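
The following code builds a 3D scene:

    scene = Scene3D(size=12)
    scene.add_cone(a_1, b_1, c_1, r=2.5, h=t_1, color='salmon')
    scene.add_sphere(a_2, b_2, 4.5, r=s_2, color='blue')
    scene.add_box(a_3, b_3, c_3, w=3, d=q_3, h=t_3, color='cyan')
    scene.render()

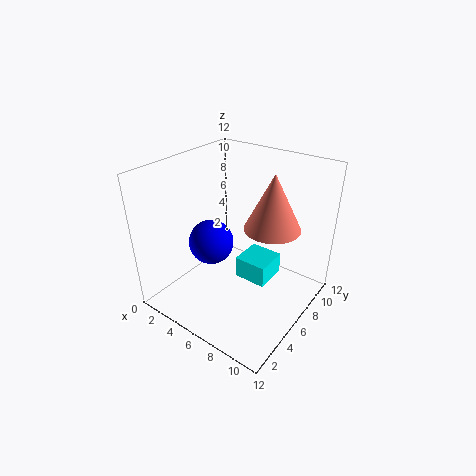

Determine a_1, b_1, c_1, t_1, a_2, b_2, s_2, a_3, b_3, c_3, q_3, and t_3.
a_1 = 7.5, b_1 = 9, c_1 = 6, t_1 = 5, a_2 = 3, b_2 = 6, s_2 = 2, a_3 = 5, b_3 = 7, c_3 = 1, q_3 = 3, t_3 = 2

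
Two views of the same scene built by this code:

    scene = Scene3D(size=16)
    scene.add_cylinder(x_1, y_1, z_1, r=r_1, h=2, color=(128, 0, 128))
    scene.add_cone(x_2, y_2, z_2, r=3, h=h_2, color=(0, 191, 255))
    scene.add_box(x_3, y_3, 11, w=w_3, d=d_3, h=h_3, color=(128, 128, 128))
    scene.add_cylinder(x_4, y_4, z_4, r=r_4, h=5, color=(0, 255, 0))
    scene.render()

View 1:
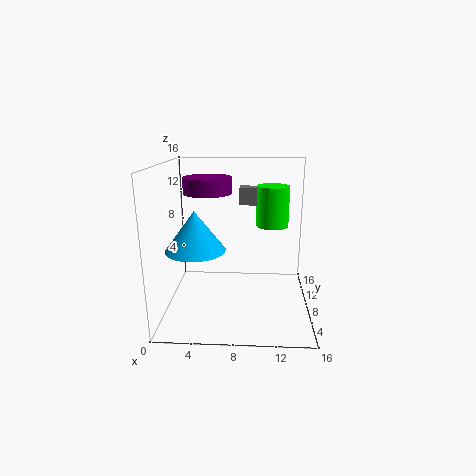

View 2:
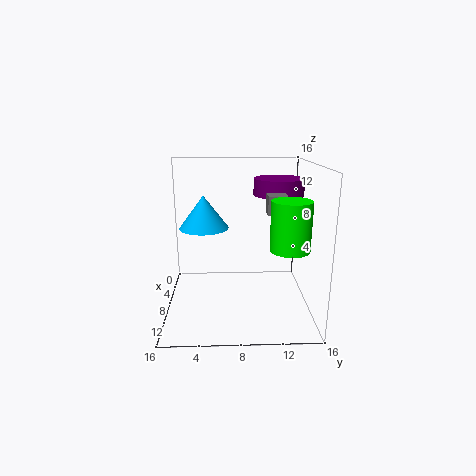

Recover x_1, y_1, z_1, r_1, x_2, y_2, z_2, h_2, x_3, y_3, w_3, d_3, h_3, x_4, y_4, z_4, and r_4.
x_1 = 4
y_1 = 13
z_1 = 12
r_1 = 3
x_2 = 4
y_2 = 4
z_2 = 8
h_2 = 4
x_3 = 8
y_3 = 11
w_3 = 2
d_3 = 2
h_3 = 2
x_4 = 12
y_4 = 13
z_4 = 8
r_4 = 2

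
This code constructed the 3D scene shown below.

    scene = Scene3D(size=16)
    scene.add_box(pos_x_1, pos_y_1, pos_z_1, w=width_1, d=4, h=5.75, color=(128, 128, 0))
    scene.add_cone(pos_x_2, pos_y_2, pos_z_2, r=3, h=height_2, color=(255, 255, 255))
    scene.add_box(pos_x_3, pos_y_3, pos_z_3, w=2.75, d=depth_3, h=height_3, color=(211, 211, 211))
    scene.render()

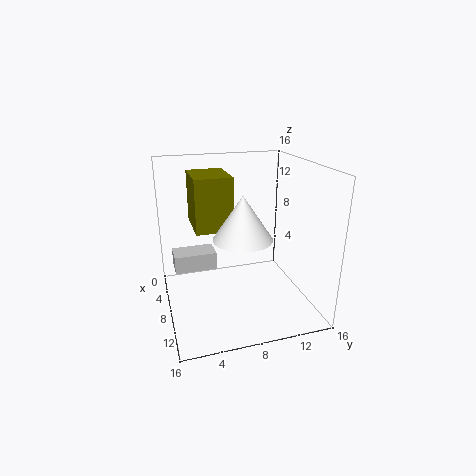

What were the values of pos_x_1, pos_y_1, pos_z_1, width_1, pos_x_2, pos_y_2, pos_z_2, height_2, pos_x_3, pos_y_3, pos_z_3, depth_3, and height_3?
pos_x_1 = 3.75; pos_y_1 = 3.25; pos_z_1 = 9.25; width_1 = 5.25; pos_x_2 = 11.25; pos_y_2 = 7.5; pos_z_2 = 9.25; height_2 = 4.5; pos_x_3 = 4.25; pos_y_3 = 1; pos_z_3 = 4; depth_3 = 4.75; height_3 = 2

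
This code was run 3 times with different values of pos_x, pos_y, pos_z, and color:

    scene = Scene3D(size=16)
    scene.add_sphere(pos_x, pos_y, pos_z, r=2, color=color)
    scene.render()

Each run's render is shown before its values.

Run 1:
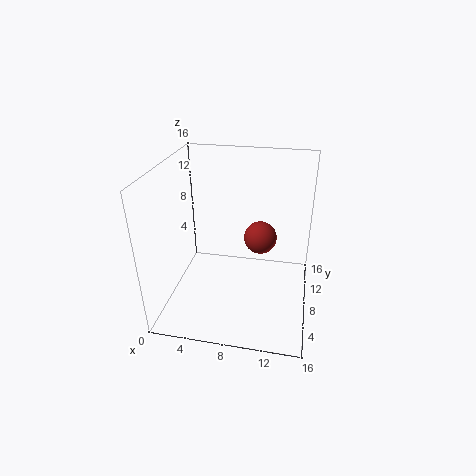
pos_x = 10, pos_y = 12, pos_z = 6, color = 'brown'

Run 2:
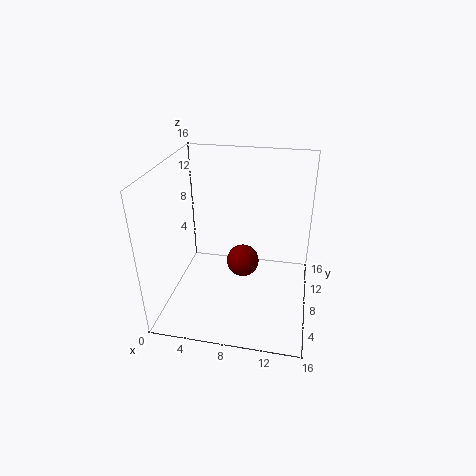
pos_x = 8, pos_y = 11, pos_z = 3, color = 'maroon'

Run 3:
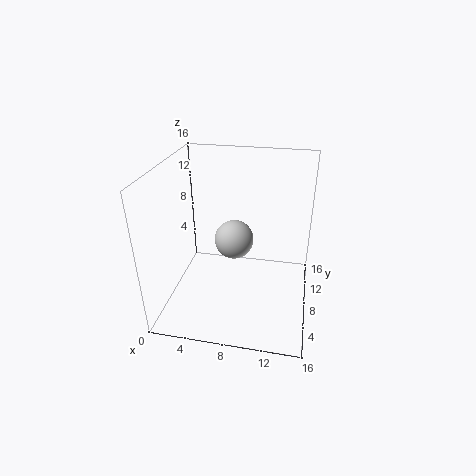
pos_x = 8, pos_y = 6, pos_z = 9, color = 'lightgray'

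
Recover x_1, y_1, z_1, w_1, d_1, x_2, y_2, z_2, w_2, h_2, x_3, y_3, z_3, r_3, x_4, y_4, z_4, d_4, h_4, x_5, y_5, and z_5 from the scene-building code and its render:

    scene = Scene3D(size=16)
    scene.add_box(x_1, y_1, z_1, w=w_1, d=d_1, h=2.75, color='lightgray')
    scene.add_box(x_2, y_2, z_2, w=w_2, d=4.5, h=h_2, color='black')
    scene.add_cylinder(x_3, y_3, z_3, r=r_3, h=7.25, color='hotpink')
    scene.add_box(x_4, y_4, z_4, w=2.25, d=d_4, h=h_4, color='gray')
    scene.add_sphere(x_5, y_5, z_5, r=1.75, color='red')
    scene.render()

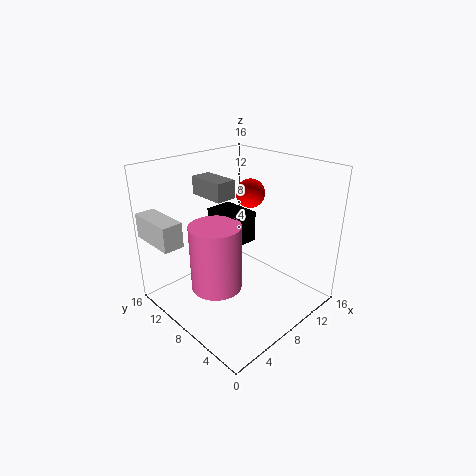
x_1 = 0.25
y_1 = 10.5
z_1 = 8
w_1 = 2.25
d_1 = 5.5
x_2 = 7.25
y_2 = 7.75
z_2 = 7
w_2 = 3.25
h_2 = 3.5
x_3 = 4.75
y_3 = 8
z_3 = 3.25
r_3 = 2.75
x_4 = 5.75
y_4 = 8.5
z_4 = 12.5
d_4 = 4.25
h_4 = 2
x_5 = 12.5
y_5 = 10.5
z_5 = 11.5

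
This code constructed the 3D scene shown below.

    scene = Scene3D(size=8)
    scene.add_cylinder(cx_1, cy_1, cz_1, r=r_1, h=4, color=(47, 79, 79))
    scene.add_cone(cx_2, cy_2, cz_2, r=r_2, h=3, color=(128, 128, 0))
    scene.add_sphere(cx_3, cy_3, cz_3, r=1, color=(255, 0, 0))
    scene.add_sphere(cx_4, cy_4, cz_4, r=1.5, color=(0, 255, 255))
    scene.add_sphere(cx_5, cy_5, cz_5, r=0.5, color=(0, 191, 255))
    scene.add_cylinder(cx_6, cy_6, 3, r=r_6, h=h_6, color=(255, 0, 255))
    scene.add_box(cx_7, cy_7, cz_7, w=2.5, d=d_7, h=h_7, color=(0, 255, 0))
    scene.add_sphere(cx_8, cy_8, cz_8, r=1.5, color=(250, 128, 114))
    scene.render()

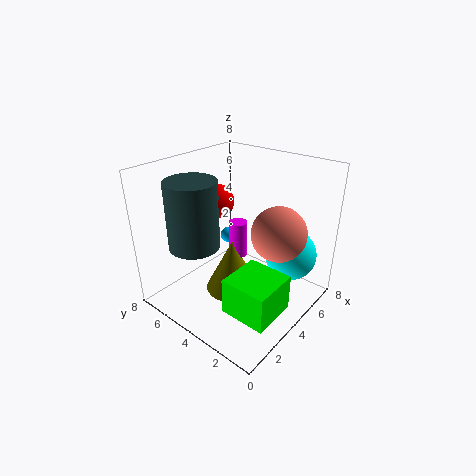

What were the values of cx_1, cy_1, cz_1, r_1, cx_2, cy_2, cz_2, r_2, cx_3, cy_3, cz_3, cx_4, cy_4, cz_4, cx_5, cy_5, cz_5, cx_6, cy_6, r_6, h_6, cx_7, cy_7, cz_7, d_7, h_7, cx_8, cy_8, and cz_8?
cx_1 = 3
cy_1 = 6.5
cz_1 = 3
r_1 = 1.5
cx_2 = 3.5
cy_2 = 4
cz_2 = 1
r_2 = 1.5
cx_3 = 4.5
cy_3 = 6
cz_3 = 5.5
cx_4 = 6.5
cy_4 = 2
cz_4 = 2.5
cx_5 = 6
cy_5 = 6.5
cz_5 = 2.5
cx_6 = 4
cy_6 = 4
r_6 = 0.5
h_6 = 2
cx_7 = 1.5
cy_7 = 0.5
cz_7 = 1
d_7 = 2.5
h_7 = 2
cx_8 = 5
cy_8 = 2
cz_8 = 4.5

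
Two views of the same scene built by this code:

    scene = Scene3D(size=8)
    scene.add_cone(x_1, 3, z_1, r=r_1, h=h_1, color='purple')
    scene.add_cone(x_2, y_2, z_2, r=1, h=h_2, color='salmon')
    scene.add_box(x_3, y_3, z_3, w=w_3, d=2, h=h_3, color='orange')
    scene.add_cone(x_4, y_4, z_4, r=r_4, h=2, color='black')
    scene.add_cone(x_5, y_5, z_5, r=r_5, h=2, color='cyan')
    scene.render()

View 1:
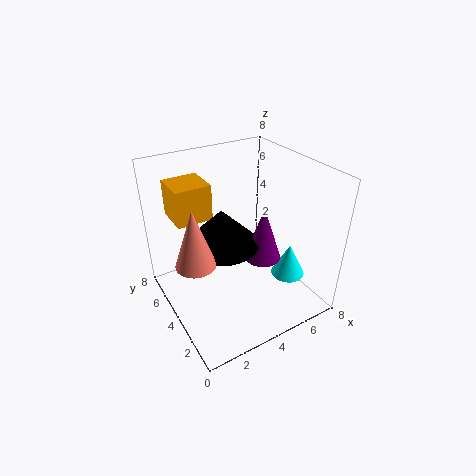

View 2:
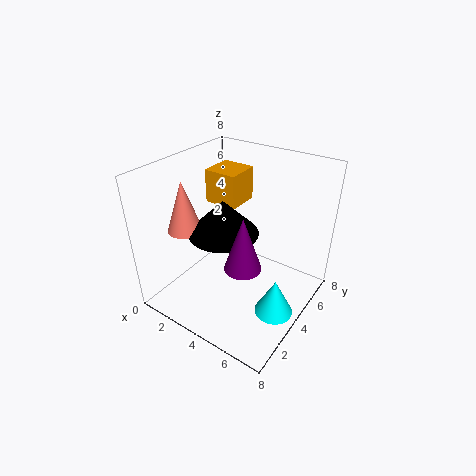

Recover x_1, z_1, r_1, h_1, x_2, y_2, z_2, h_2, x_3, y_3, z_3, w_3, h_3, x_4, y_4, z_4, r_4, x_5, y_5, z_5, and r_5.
x_1 = 5; z_1 = 3; r_1 = 1; h_1 = 3; x_2 = 1; y_2 = 3; z_2 = 4; h_2 = 3; x_3 = 1; y_3 = 5; z_3 = 5; w_3 = 2; h_3 = 2; x_4 = 3; y_4 = 4; z_4 = 4; r_4 = 2; x_5 = 7; y_5 = 3; z_5 = 1; r_5 = 1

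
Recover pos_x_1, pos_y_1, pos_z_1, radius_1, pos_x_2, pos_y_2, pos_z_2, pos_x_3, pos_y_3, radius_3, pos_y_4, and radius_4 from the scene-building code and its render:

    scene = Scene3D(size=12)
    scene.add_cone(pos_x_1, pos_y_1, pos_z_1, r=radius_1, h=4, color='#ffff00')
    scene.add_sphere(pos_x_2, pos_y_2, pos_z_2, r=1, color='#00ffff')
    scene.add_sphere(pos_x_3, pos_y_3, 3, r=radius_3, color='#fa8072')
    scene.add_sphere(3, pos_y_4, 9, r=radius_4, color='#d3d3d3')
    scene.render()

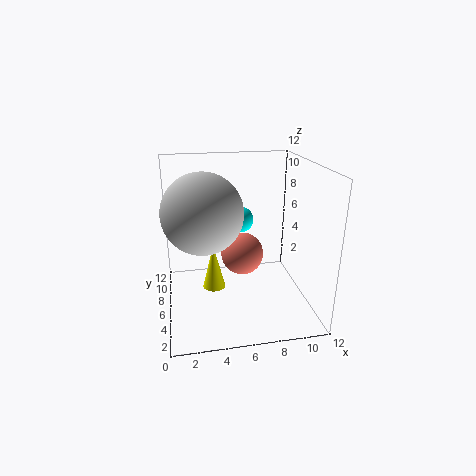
pos_x_1 = 4
pos_y_1 = 7
pos_z_1 = 1
radius_1 = 1
pos_x_2 = 6
pos_y_2 = 5
pos_z_2 = 8
pos_x_3 = 7
pos_y_3 = 9
radius_3 = 2
pos_y_4 = 4
radius_4 = 3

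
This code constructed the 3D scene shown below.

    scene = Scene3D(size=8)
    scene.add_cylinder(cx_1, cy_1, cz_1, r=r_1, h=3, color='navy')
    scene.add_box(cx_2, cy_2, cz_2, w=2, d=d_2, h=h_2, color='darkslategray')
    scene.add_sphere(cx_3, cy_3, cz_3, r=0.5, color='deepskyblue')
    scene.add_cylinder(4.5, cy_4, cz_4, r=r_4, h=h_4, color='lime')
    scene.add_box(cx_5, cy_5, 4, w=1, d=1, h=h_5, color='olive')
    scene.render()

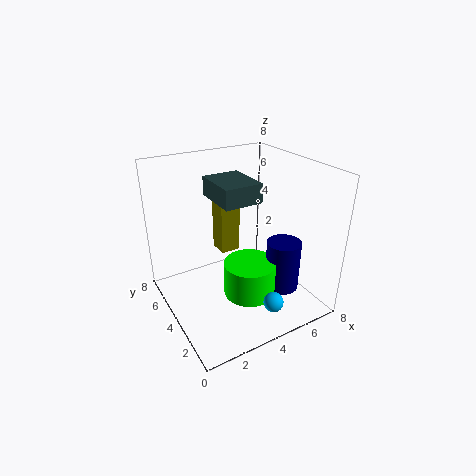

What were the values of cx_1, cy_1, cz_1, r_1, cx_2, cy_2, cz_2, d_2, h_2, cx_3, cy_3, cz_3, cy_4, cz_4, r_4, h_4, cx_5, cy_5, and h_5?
cx_1 = 6.5
cy_1 = 3
cz_1 = 0.5
r_1 = 1
cx_2 = 2.5
cy_2 = 2.5
cz_2 = 6.5
d_2 = 2.5
h_2 = 1
cx_3 = 4
cy_3 = 0.5
cz_3 = 2
cy_4 = 3.5
cz_4 = 0.5
r_4 = 1.5
h_4 = 2
cx_5 = 2.5
cy_5 = 3
h_5 = 2.5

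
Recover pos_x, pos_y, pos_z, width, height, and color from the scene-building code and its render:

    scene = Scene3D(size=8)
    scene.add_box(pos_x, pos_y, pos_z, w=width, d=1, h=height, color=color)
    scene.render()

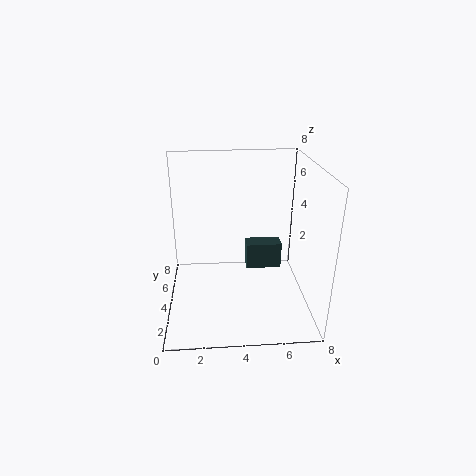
pos_x = 4.5, pos_y = 4, pos_z = 2, width = 2, height = 1.5, color = 'darkslategray'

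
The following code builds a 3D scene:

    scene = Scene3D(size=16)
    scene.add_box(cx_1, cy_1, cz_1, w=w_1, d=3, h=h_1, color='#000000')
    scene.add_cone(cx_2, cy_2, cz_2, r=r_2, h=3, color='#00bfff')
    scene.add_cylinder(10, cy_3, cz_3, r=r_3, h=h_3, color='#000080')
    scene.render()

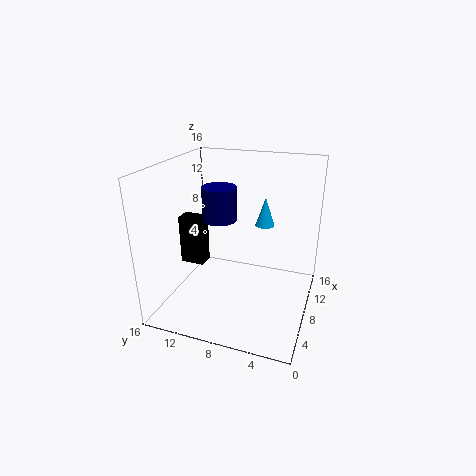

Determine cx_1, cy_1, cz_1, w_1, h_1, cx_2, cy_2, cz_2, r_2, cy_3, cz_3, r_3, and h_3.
cx_1 = 9, cy_1 = 13, cz_1 = 3, w_1 = 2, h_1 = 6, cx_2 = 8, cy_2 = 5, cz_2 = 10, r_2 = 1, cy_3 = 11, cz_3 = 9, r_3 = 2, h_3 = 4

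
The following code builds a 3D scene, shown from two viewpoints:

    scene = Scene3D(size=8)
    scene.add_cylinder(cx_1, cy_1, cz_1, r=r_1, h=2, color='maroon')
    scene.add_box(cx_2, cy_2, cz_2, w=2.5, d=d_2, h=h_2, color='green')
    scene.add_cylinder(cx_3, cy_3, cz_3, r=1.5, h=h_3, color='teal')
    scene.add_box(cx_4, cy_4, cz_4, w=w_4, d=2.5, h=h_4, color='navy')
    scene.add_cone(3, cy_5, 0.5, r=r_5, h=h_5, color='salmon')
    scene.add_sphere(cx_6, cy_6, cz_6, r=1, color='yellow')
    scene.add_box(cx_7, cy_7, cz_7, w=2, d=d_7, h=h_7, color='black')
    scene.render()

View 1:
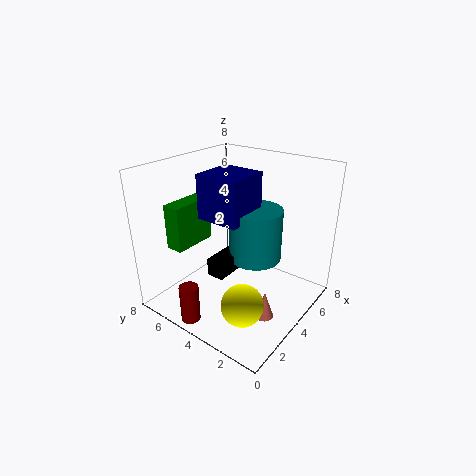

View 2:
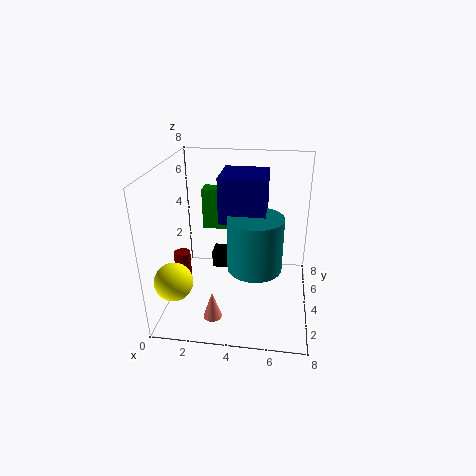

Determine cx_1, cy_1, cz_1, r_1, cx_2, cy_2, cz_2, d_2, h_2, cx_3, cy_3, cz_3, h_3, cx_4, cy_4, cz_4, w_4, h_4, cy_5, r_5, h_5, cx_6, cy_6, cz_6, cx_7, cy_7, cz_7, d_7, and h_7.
cx_1 = 0.5
cy_1 = 4.5
cz_1 = 0.5
r_1 = 0.5
cx_2 = 1.5
cy_2 = 6
cz_2 = 3.5
d_2 = 1
h_2 = 2.5
cx_3 = 5
cy_3 = 3.5
cz_3 = 2.5
h_3 = 3
cx_4 = 3
cy_4 = 3.5
cz_4 = 5
w_4 = 2.5
h_4 = 2.5
cy_5 = 1.5
r_5 = 0.5
h_5 = 1.5
cx_6 = 1
cy_6 = 1.5
cz_6 = 2.5
cx_7 = 2.5
cy_7 = 4
cz_7 = 2
d_7 = 1
h_7 = 1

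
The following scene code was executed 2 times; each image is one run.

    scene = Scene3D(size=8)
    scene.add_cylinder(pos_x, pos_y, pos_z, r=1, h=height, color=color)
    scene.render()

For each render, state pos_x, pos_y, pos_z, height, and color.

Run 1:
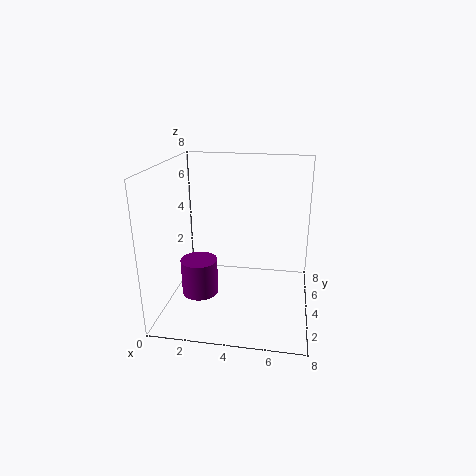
pos_x = 2
pos_y = 3
pos_z = 1
height = 2
color = 'purple'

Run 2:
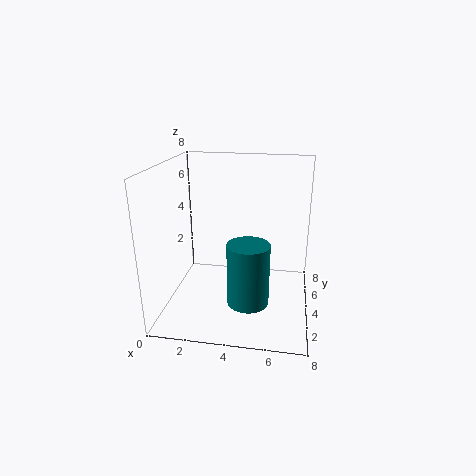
pos_x = 5
pos_y = 1
pos_z = 2
height = 3
color = 'teal'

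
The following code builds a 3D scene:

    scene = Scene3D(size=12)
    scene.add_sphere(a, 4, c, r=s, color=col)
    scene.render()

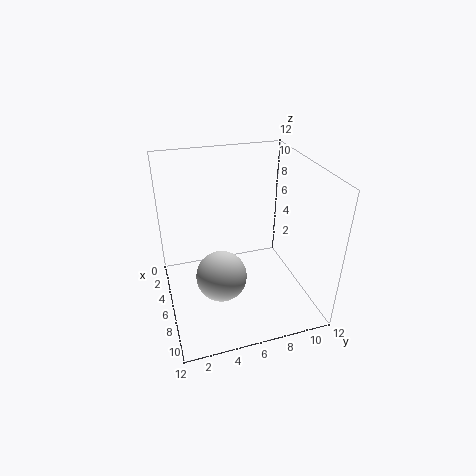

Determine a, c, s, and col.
a = 8, c = 4, s = 2, col = 'lightgray'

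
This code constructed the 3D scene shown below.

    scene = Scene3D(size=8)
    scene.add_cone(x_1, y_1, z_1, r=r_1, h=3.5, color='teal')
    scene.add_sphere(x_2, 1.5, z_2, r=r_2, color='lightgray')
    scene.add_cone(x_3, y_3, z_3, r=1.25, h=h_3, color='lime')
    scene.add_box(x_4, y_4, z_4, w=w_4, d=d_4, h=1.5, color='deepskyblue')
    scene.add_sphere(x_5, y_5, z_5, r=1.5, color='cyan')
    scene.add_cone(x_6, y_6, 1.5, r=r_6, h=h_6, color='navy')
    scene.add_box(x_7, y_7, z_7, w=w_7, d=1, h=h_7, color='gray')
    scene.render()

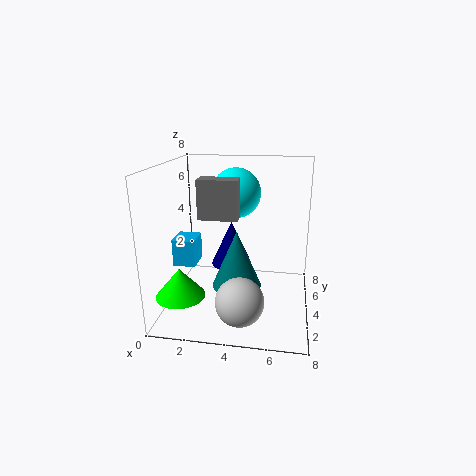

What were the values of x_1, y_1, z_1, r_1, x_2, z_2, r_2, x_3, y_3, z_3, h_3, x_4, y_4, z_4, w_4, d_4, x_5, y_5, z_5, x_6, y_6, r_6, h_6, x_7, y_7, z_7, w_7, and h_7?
x_1 = 3.75; y_1 = 5; z_1 = 0.5; r_1 = 1.5; x_2 = 4.5; z_2 = 1.5; r_2 = 1.25; x_3 = 1.5; y_3 = 1.25; z_3 = 1.75; h_3 = 1.5; x_4 = 0.5; y_4 = 3; z_4 = 2.5; w_4 = 1.25; d_4 = 1.5; x_5 = 3.5; y_5 = 6.25; z_5 = 6; x_6 = 3.25; y_6 = 6; r_6 = 1.25; h_6 = 2.75; x_7 = 2.25; y_7 = 2.25; z_7 = 5.5; w_7 = 2; h_7 = 2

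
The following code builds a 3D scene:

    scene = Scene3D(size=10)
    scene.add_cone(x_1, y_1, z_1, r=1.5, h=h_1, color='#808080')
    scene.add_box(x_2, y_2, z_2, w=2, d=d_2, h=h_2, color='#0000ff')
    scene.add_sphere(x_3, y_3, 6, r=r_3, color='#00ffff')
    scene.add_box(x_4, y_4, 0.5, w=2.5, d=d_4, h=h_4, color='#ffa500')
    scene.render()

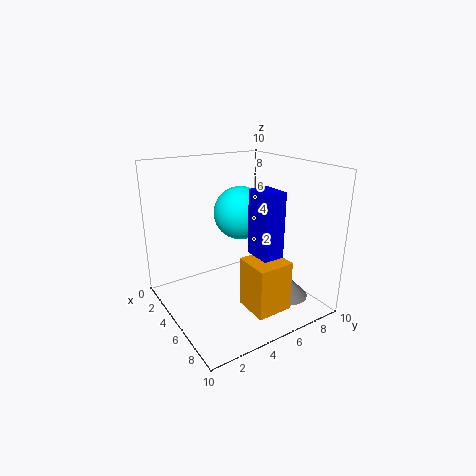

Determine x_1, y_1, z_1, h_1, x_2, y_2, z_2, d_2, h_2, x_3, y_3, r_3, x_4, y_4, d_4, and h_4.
x_1 = 7; y_1 = 8; z_1 = 0.5; h_1 = 1.5; x_2 = 5.5; y_2 = 5.5; z_2 = 4; d_2 = 1.5; h_2 = 4.5; x_3 = 3; y_3 = 6.5; r_3 = 2; x_4 = 6; y_4 = 4.5; d_4 = 2.5; h_4 = 3.5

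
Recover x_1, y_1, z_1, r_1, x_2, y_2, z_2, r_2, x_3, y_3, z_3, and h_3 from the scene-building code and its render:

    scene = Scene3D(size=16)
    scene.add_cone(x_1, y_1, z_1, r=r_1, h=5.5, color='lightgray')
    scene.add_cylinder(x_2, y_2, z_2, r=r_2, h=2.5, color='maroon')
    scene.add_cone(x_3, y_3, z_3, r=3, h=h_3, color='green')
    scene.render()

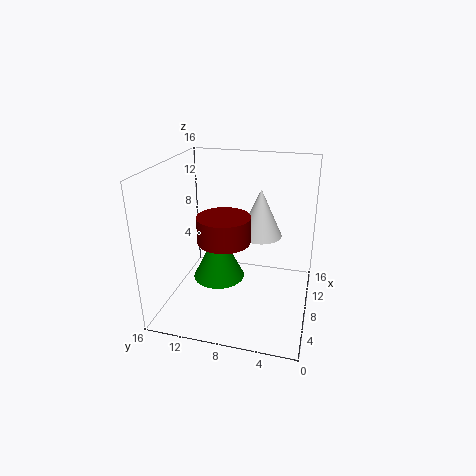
x_1 = 10.5
y_1 = 6
z_1 = 7.5
r_1 = 2.5
x_2 = 3
y_2 = 8
z_2 = 10
r_2 = 2.5
x_3 = 8.5
y_3 = 10.5
z_3 = 2.5
h_3 = 6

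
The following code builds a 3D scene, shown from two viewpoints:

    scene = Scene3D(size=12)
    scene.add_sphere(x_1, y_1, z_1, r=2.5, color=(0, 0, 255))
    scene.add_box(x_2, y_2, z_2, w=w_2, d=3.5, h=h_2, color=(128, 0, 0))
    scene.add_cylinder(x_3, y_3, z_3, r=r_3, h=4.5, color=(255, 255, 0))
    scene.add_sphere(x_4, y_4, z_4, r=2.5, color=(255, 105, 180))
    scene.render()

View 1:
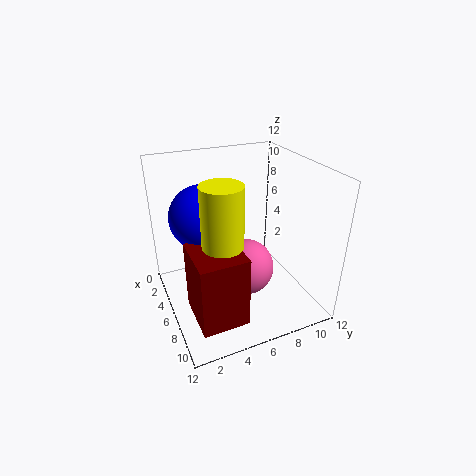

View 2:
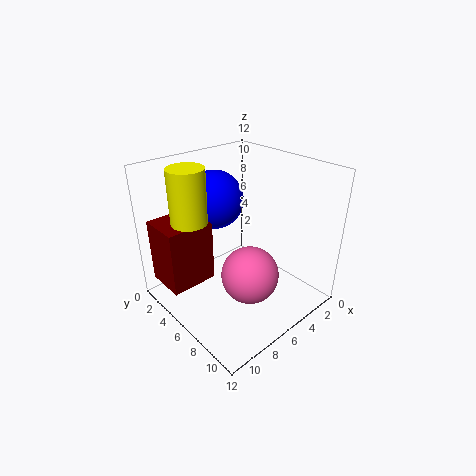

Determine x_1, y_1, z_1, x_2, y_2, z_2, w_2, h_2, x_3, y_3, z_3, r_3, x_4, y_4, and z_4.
x_1 = 6
y_1 = 3
z_1 = 8.5
x_2 = 7.5
y_2 = 1
z_2 = 2
w_2 = 4
h_2 = 5.5
x_3 = 9
y_3 = 3.5
z_3 = 7.5
r_3 = 1.5
x_4 = 5.5
y_4 = 7
z_4 = 2.5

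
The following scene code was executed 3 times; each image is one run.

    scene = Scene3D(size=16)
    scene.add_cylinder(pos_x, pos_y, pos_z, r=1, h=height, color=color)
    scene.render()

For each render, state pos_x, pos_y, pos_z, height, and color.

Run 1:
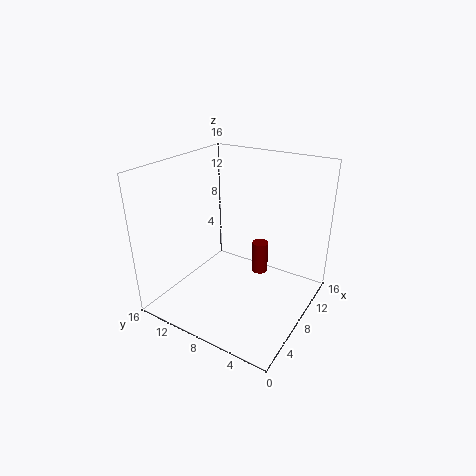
pos_x = 12.5
pos_y = 7.5
pos_z = 1.5
height = 4
color = 'maroon'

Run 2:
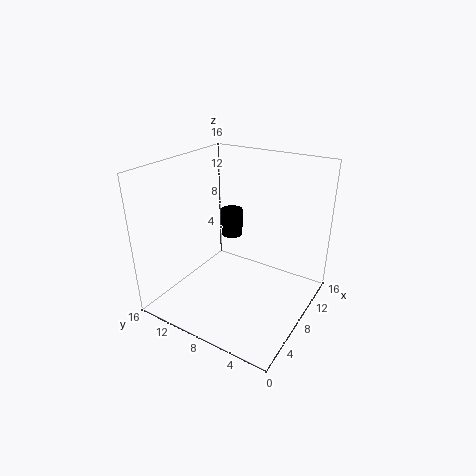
pos_x = 4.5
pos_y = 6.5
pos_z = 10.5
height = 2.5
color = 'black'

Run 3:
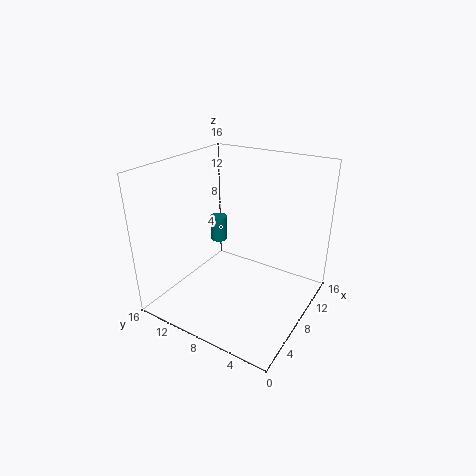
pos_x = 10
pos_y = 12
pos_z = 6
height = 3
color = 'teal'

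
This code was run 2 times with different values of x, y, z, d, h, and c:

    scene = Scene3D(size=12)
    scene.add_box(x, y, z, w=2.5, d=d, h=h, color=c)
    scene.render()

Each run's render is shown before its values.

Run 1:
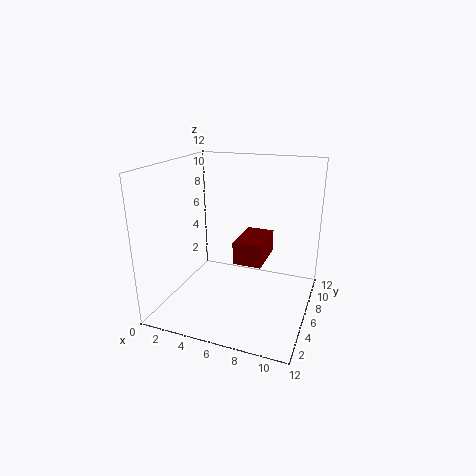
x = 5.5; y = 6; z = 3.5; d = 4; h = 2; c = 'maroon'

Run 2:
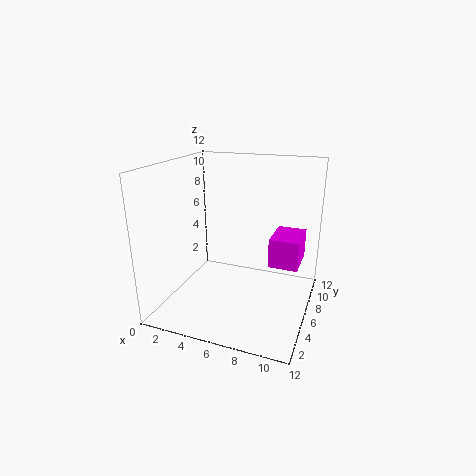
x = 8.5; y = 6.5; z = 3.5; d = 3.5; h = 2.5; c = 'magenta'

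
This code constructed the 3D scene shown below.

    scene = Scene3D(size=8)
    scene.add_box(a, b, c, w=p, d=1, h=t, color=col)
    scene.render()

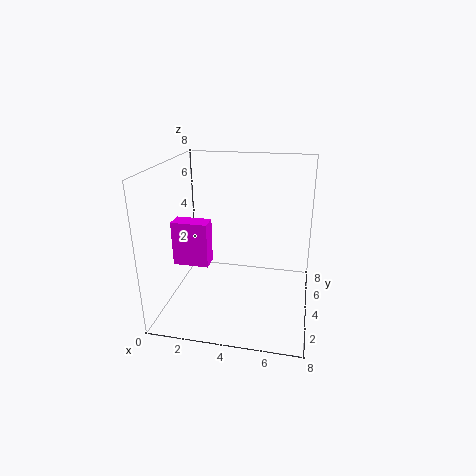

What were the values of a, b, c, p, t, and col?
a = 0.5; b = 3; c = 2.5; p = 2; t = 2.5; col = 'magenta'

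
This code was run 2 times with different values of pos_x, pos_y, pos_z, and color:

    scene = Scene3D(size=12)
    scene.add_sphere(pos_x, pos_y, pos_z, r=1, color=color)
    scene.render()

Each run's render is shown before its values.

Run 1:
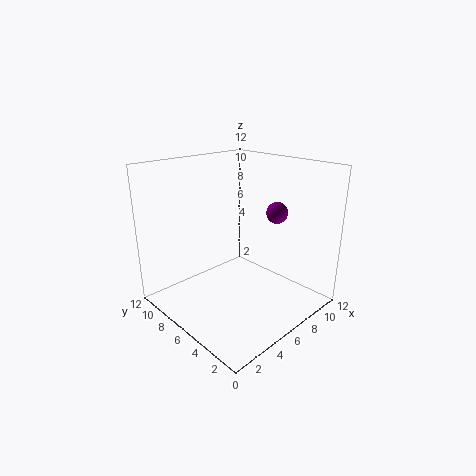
pos_x = 11, pos_y = 6, pos_z = 7, color = 'purple'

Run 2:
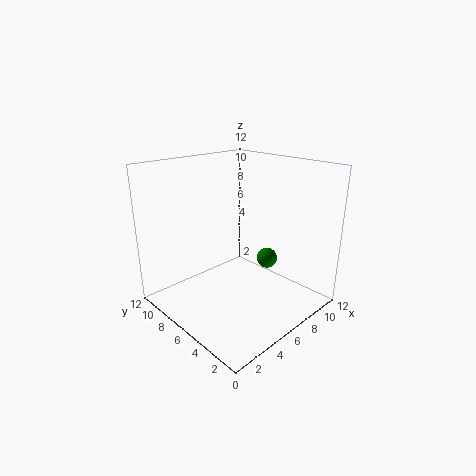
pos_x = 11, pos_y = 7, pos_z = 2, color = 'green'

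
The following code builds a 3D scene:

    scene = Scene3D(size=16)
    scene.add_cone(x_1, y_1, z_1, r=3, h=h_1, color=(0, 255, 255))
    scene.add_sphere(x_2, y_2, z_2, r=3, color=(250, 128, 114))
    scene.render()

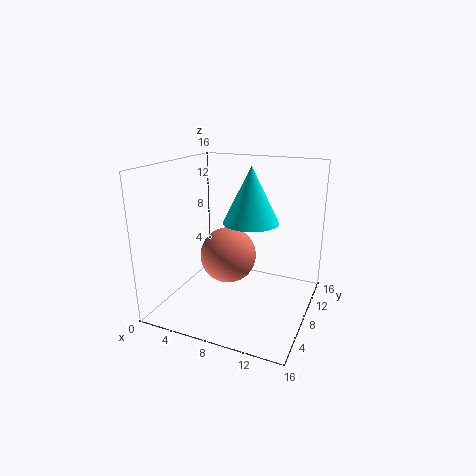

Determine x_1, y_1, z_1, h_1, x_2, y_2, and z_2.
x_1 = 9.5, y_1 = 8, z_1 = 10, h_1 = 6, x_2 = 7.5, y_2 = 6.5, z_2 = 6.5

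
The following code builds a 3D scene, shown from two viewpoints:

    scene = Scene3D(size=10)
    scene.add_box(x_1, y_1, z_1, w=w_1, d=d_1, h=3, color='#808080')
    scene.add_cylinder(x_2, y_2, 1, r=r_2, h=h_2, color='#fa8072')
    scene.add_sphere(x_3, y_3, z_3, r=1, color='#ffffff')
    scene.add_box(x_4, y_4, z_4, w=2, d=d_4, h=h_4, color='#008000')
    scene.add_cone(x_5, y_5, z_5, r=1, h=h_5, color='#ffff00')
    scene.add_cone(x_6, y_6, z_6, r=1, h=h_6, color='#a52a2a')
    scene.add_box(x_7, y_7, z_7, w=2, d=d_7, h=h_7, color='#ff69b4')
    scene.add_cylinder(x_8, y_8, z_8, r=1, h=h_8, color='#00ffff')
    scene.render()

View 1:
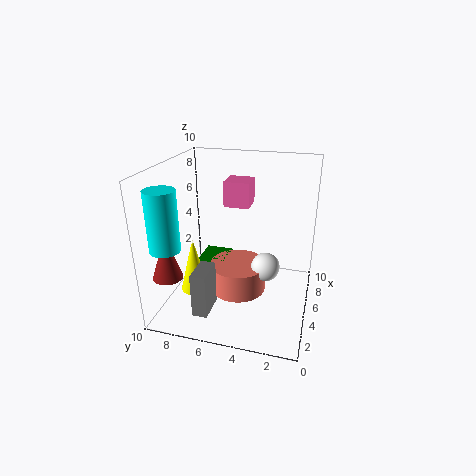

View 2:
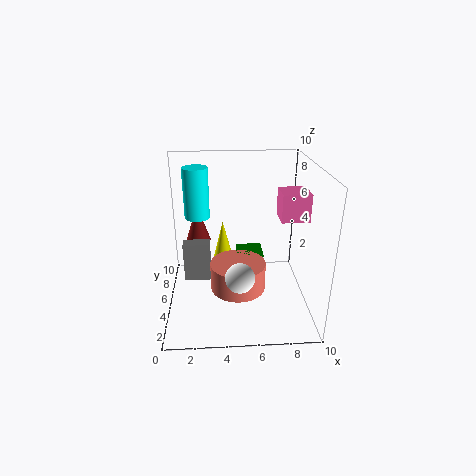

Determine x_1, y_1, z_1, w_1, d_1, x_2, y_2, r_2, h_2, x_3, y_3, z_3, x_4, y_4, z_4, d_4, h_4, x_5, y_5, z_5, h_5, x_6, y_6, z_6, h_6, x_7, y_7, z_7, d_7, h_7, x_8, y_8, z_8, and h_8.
x_1 = 1; y_1 = 6; z_1 = 1; w_1 = 2; d_1 = 1; x_2 = 5; y_2 = 5; r_2 = 2; h_2 = 2; x_3 = 5; y_3 = 3; z_3 = 3; x_4 = 5; y_4 = 6; z_4 = 2; d_4 = 2; h_4 = 1; x_5 = 4; y_5 = 8; z_5 = 1; h_5 = 4; x_6 = 2; y_6 = 9; z_6 = 3; h_6 = 3; x_7 = 8; y_7 = 5; z_7 = 6; d_7 = 2; h_7 = 2; x_8 = 2; y_8 = 9; z_8 = 5; h_8 = 4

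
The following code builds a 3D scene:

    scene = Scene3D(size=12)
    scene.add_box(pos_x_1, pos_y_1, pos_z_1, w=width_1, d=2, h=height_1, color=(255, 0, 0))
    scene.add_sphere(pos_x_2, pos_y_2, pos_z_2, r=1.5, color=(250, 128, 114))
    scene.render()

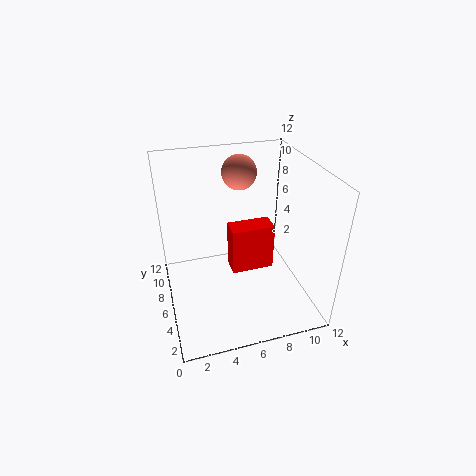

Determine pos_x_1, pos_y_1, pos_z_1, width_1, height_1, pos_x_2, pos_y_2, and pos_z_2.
pos_x_1 = 6; pos_y_1 = 7.5; pos_z_1 = 1; width_1 = 4; height_1 = 4.5; pos_x_2 = 7; pos_y_2 = 9; pos_z_2 = 10.5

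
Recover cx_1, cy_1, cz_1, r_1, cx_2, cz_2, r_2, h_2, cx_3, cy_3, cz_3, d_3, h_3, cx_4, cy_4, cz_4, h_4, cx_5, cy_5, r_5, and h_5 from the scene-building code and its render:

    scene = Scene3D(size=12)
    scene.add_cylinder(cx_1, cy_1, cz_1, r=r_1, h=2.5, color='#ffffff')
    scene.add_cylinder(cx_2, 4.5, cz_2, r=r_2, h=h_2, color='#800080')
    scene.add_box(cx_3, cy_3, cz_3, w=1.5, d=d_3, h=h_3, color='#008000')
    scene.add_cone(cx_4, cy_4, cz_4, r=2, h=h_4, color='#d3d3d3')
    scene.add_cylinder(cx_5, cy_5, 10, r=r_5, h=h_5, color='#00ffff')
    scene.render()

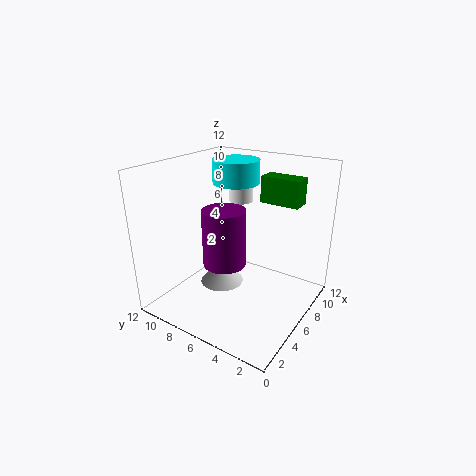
cx_1 = 8, cy_1 = 7, cz_1 = 8.5, r_1 = 1, cx_2 = 2, cz_2 = 6, r_2 = 1.5, h_2 = 4, cx_3 = 6, cy_3 = 1, cz_3 = 9.5, d_3 = 3, h_3 = 2, cx_4 = 7, cy_4 = 8.5, cz_4 = 0.5, h_4 = 2, cx_5 = 8, cy_5 = 7.5, r_5 = 2, h_5 = 2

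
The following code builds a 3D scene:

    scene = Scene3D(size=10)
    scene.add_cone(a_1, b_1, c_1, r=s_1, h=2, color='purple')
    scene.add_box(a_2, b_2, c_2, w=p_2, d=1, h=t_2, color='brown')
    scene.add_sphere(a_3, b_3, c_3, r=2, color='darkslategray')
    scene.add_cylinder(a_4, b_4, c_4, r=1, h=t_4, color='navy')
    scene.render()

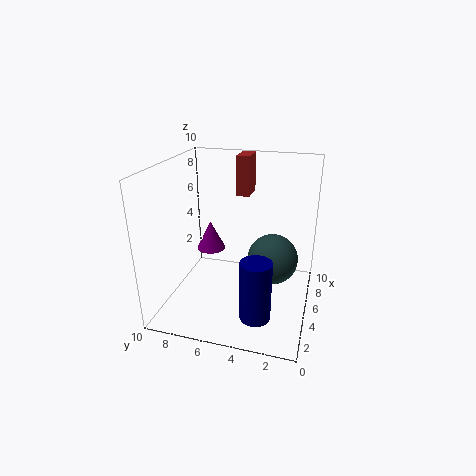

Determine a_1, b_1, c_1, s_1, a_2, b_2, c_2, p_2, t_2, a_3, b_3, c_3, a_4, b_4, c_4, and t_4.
a_1 = 5
b_1 = 7
c_1 = 4
s_1 = 1
a_2 = 8
b_2 = 5
c_2 = 7
p_2 = 2
t_2 = 3
a_3 = 8
b_3 = 3
c_3 = 2
a_4 = 2
b_4 = 3
c_4 = 1
t_4 = 4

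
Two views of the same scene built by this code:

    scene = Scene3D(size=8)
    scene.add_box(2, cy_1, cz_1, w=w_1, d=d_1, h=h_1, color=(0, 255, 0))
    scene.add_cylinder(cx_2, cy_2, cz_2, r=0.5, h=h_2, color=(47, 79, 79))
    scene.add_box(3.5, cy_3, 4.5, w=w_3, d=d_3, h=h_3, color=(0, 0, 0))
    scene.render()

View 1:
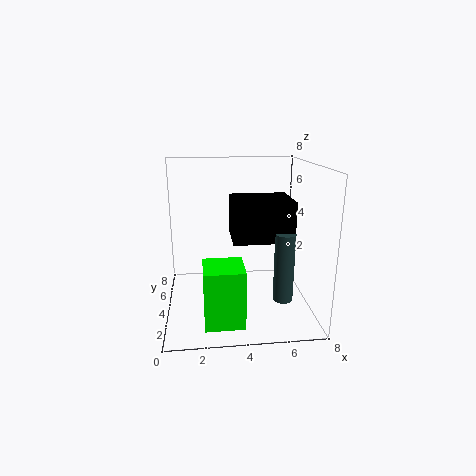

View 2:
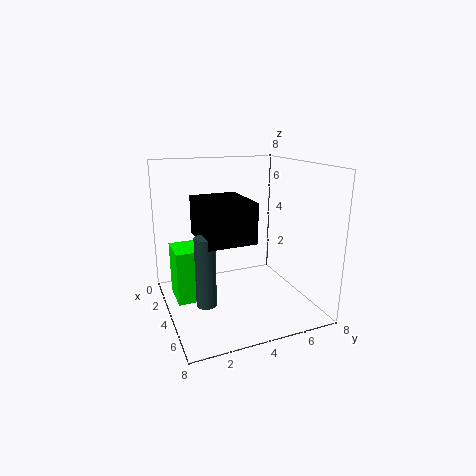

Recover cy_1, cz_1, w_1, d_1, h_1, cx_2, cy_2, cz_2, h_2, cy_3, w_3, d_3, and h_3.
cy_1 = 0.5
cz_1 = 0.5
w_1 = 2
d_1 = 2
h_1 = 3
cx_2 = 6
cy_2 = 1.5
cz_2 = 1.5
h_2 = 3.5
cy_3 = 1.5
w_3 = 3
d_3 = 2.5
h_3 = 2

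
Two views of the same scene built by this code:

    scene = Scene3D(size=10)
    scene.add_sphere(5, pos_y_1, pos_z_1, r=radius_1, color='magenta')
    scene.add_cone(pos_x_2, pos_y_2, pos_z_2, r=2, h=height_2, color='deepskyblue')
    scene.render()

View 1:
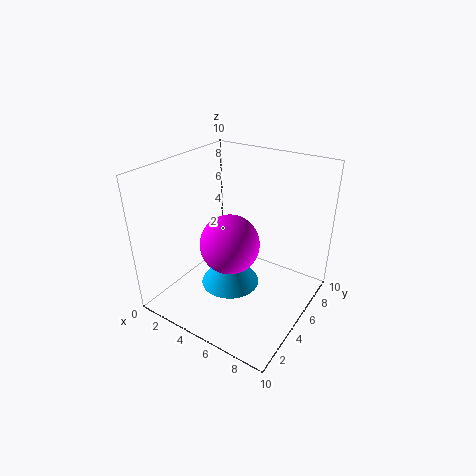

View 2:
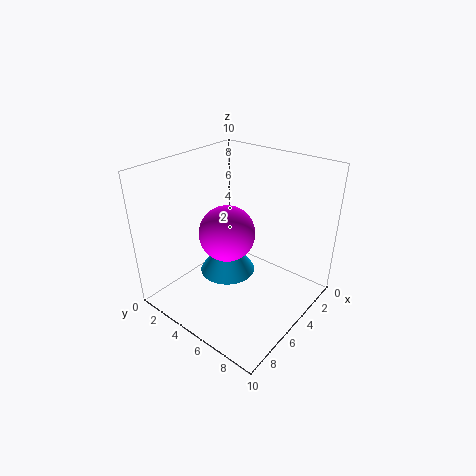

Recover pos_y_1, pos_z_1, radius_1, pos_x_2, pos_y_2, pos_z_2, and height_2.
pos_y_1 = 4; pos_z_1 = 5; radius_1 = 2; pos_x_2 = 5; pos_y_2 = 4; pos_z_2 = 2; height_2 = 3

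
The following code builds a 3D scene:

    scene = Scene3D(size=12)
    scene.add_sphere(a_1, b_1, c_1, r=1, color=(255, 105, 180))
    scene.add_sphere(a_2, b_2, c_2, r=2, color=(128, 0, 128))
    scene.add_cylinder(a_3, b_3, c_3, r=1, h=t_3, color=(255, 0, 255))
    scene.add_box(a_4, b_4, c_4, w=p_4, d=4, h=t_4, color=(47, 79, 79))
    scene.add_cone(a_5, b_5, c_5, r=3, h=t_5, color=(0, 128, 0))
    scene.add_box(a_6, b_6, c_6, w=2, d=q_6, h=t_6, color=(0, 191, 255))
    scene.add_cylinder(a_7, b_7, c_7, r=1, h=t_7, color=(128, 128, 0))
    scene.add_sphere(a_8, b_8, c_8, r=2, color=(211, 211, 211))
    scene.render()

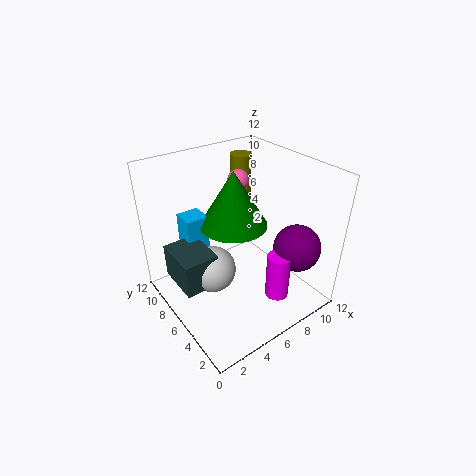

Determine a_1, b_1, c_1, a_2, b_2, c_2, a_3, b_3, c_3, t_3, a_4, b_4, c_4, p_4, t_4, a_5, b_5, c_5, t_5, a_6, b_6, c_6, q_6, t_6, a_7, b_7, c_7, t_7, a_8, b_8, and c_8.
a_1 = 9, b_1 = 10, c_1 = 9, a_2 = 10, b_2 = 3, c_2 = 5, a_3 = 8, b_3 = 3, c_3 = 1, t_3 = 4, a_4 = 1, b_4 = 6, c_4 = 2, p_4 = 3, t_4 = 3, a_5 = 7, b_5 = 8, c_5 = 6, t_5 = 5, a_6 = 3, b_6 = 9, c_6 = 3, q_6 = 2, t_6 = 4, a_7 = 10, b_7 = 11, c_7 = 6, t_7 = 5, a_8 = 4, b_8 = 7, c_8 = 3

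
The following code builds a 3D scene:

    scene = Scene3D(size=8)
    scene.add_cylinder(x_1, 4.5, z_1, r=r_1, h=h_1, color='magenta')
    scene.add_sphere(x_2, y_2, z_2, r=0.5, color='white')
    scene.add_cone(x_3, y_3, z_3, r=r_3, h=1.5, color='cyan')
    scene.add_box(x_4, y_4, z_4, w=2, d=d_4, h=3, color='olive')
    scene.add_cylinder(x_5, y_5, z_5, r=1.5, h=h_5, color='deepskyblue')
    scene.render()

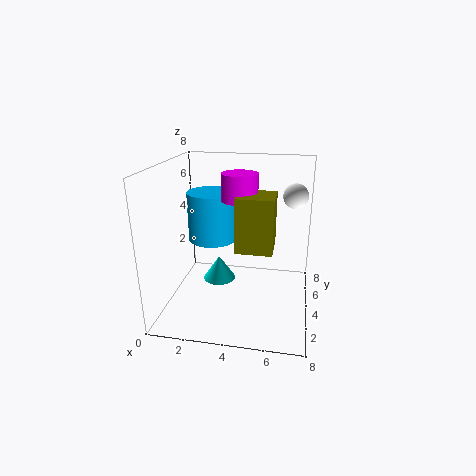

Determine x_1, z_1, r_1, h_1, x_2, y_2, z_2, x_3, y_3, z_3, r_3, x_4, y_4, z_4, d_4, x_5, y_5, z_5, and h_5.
x_1 = 4, z_1 = 6, r_1 = 1, h_1 = 1.5, x_2 = 7, y_2 = 0.5, z_2 = 7.5, x_3 = 2.5, y_3 = 5.5, z_3 = 0.5, r_3 = 1, x_4 = 4, y_4 = 3, z_4 = 3.5, d_4 = 2, x_5 = 2, y_5 = 6, z_5 = 3, h_5 = 3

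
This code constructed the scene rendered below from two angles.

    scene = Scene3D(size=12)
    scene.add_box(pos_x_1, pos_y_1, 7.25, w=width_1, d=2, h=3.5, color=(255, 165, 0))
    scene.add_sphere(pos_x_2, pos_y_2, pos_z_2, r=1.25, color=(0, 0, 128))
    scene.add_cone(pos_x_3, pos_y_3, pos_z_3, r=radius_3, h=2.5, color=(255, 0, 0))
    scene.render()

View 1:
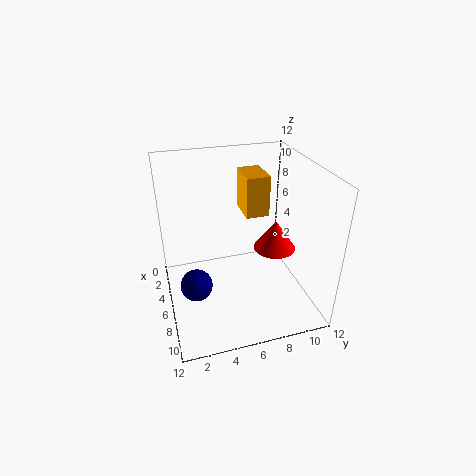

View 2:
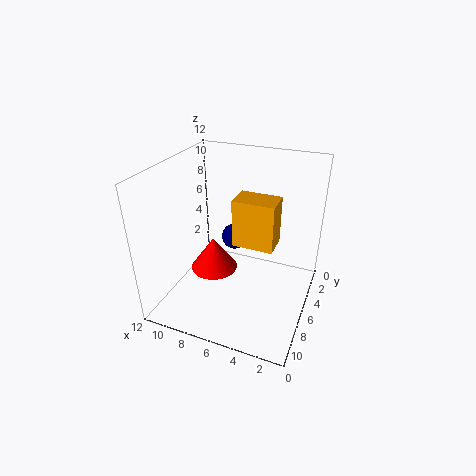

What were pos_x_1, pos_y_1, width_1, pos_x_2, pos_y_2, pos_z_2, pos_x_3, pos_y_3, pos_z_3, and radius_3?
pos_x_1 = 2.25; pos_y_1 = 7; width_1 = 3; pos_x_2 = 8; pos_y_2 = 2; pos_z_2 = 3.5; pos_x_3 = 6.75; pos_y_3 = 9; pos_z_3 = 5; radius_3 = 1.75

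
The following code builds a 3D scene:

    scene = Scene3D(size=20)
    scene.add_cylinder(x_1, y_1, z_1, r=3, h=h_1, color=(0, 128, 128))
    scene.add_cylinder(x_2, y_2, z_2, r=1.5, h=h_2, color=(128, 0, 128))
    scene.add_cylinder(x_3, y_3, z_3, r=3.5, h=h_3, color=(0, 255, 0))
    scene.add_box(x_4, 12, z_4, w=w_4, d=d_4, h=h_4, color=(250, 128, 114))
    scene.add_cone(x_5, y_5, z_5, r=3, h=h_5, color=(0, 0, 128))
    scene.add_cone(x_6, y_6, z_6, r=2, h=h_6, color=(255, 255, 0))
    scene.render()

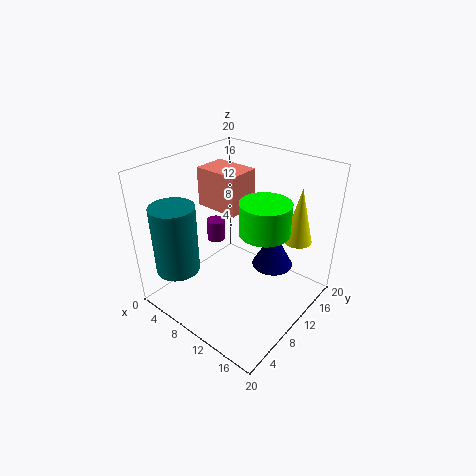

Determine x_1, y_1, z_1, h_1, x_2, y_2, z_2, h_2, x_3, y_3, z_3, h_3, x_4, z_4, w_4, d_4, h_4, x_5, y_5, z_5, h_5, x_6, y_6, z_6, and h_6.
x_1 = 4.5, y_1 = 3.5, z_1 = 6, h_1 = 9.5, x_2 = 1.5, y_2 = 14.5, z_2 = 4.5, h_2 = 3.5, x_3 = 13, y_3 = 12, z_3 = 11, h_3 = 4.5, x_4 = 0.5, z_4 = 11.5, w_4 = 7, d_4 = 5, h_4 = 6, x_5 = 13, y_5 = 14.5, z_5 = 4.5, h_5 = 5.5, x_6 = 16, y_6 = 16, z_6 = 9, h_6 = 8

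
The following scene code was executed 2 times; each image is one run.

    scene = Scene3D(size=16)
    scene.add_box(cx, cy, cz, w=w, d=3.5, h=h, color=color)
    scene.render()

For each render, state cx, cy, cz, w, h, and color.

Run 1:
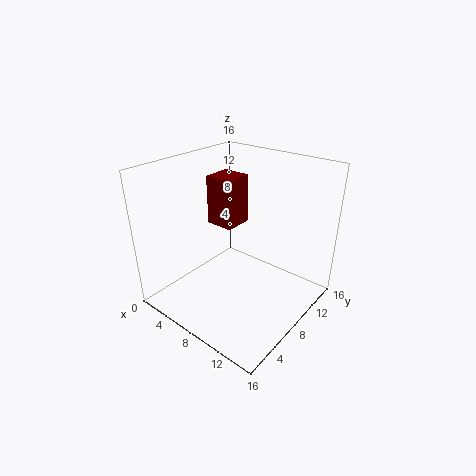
cx = 2; cy = 9.5; cz = 7.5; w = 3.5; h = 6; color = 'maroon'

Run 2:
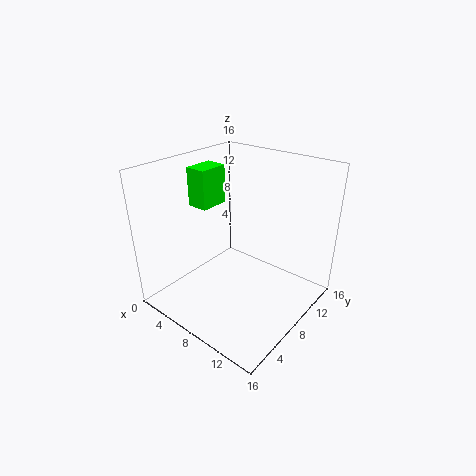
cx = 1.5; cy = 7; cz = 10.5; w = 2.5; h = 4.5; color = 'lime'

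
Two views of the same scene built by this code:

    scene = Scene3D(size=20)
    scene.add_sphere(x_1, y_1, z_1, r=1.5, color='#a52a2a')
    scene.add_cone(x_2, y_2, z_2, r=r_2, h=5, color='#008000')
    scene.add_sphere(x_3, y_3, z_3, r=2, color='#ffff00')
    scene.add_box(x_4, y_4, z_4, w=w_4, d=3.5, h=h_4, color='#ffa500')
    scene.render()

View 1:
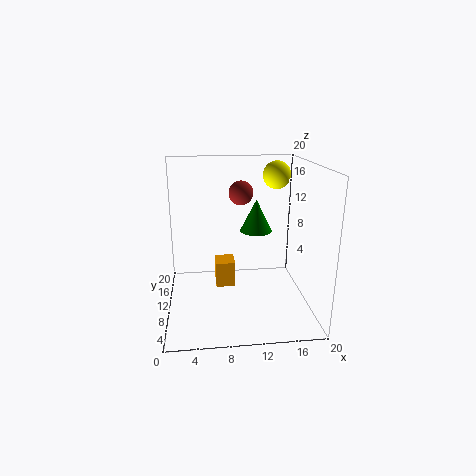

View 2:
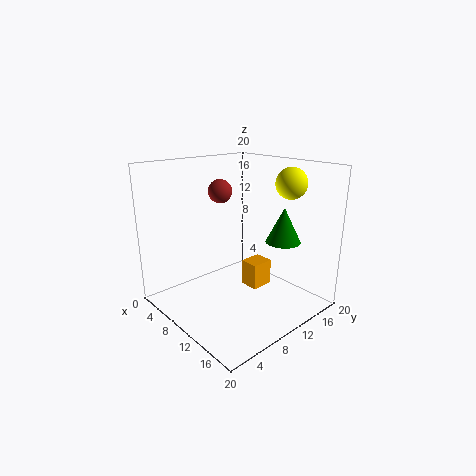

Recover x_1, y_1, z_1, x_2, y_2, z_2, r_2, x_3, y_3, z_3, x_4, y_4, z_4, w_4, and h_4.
x_1 = 10
y_1 = 7
z_1 = 17
x_2 = 13.5
y_2 = 15.5
z_2 = 9
r_2 = 2.5
x_3 = 16
y_3 = 13.5
z_3 = 18
x_4 = 7
y_4 = 13.5
z_4 = 0.5
w_4 = 3
h_4 = 4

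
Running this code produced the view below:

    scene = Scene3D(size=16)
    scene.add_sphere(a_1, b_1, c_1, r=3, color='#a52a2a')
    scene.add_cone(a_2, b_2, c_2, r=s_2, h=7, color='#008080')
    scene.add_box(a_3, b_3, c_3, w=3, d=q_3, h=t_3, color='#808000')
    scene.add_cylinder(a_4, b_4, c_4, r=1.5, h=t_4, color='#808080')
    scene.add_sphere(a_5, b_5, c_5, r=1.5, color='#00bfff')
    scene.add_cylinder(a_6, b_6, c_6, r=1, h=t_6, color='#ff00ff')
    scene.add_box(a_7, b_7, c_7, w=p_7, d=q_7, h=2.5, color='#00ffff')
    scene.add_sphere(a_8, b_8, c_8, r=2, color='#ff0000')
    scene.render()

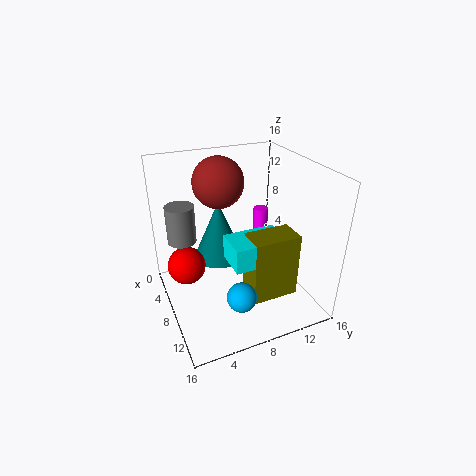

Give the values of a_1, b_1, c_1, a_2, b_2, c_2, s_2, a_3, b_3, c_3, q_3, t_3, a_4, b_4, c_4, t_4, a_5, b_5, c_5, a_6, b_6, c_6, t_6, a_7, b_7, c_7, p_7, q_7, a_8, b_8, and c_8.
a_1 = 3.5; b_1 = 7.5; c_1 = 13; a_2 = 4.5; b_2 = 7; c_2 = 4; s_2 = 3; a_3 = 10.5; b_3 = 7.5; c_3 = 3; q_3 = 5; t_3 = 7; a_4 = 7; b_4 = 2; c_4 = 8.5; t_4 = 4; a_5 = 13.5; b_5 = 6; c_5 = 4.5; a_6 = 1; b_6 = 14.5; c_6 = 3.5; t_6 = 4; a_7 = 10; b_7 = 5.5; c_7 = 7.5; p_7 = 3.5; q_7 = 5.5; a_8 = 8; b_8 = 2; c_8 = 6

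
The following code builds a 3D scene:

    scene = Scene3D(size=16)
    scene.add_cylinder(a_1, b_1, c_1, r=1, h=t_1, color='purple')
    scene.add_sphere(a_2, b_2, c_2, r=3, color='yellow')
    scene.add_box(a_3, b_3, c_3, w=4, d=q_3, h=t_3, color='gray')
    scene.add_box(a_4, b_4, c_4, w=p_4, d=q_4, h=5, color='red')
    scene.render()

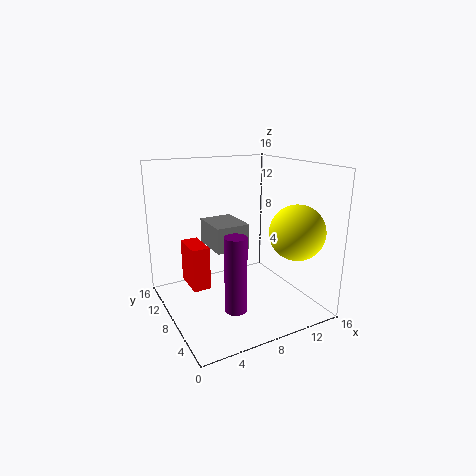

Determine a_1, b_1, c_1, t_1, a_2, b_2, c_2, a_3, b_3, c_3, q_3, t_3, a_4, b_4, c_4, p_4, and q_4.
a_1 = 4, b_1 = 1, c_1 = 4, t_1 = 7, a_2 = 13, b_2 = 4, c_2 = 9, a_3 = 6, b_3 = 9, c_3 = 6, q_3 = 5, t_3 = 3, a_4 = 3, b_4 = 9, c_4 = 2, p_4 = 2, q_4 = 4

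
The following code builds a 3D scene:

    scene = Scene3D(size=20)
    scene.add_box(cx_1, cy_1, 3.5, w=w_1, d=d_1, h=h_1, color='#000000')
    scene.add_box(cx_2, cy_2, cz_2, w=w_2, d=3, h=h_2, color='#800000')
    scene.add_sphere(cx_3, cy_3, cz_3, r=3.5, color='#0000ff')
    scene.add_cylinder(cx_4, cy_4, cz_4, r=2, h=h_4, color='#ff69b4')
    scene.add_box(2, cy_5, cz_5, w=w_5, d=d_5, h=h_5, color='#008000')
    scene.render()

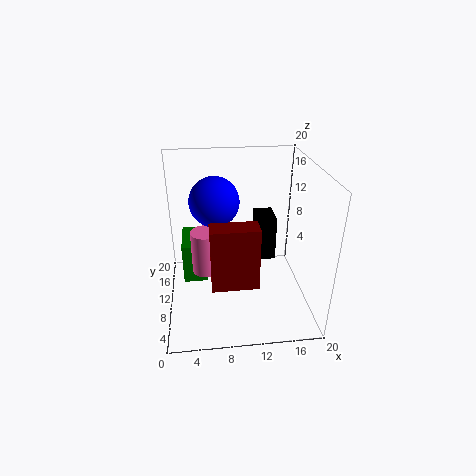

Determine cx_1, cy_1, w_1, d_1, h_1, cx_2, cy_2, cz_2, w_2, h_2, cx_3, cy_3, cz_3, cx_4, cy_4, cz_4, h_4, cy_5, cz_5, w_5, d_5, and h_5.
cx_1 = 13.5
cy_1 = 14
w_1 = 3
d_1 = 4.5
h_1 = 7
cx_2 = 6
cy_2 = 6
cz_2 = 4
w_2 = 6.5
h_2 = 9
cx_3 = 7
cy_3 = 12.5
cz_3 = 14.5
cx_4 = 5.5
cy_4 = 9.5
cz_4 = 5.5
h_4 = 6
cy_5 = 11.5
cz_5 = 2
w_5 = 3.5
d_5 = 6.5
h_5 = 6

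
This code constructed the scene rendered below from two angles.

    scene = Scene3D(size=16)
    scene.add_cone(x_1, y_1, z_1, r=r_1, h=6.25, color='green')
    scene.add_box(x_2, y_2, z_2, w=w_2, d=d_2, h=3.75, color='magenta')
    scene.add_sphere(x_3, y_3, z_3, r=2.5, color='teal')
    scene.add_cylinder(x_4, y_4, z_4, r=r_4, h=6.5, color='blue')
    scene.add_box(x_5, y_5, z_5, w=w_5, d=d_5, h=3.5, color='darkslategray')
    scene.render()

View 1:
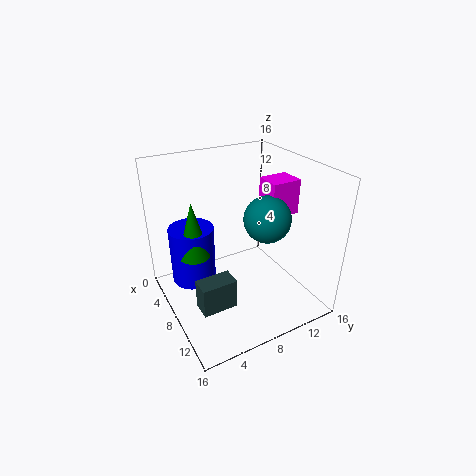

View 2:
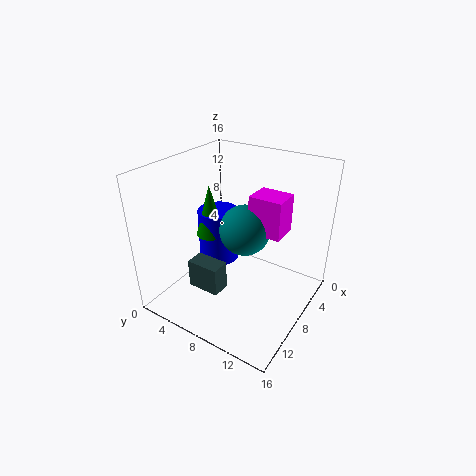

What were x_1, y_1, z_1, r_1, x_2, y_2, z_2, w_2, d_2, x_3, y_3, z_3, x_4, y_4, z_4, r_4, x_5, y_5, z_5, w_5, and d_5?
x_1 = 6.75; y_1 = 3.25; z_1 = 6.5; r_1 = 1.75; x_2 = 7.75; y_2 = 10.75; z_2 = 10.75; w_2 = 2.75; d_2 = 3.25; x_3 = 10.25; y_3 = 10.25; z_3 = 10.75; x_4 = 5.5; y_4 = 3.5; z_4 = 2.75; r_4 = 2.5; x_5 = 8.25; y_5 = 2.5; z_5 = 0.75; w_5 = 2.25; d_5 = 4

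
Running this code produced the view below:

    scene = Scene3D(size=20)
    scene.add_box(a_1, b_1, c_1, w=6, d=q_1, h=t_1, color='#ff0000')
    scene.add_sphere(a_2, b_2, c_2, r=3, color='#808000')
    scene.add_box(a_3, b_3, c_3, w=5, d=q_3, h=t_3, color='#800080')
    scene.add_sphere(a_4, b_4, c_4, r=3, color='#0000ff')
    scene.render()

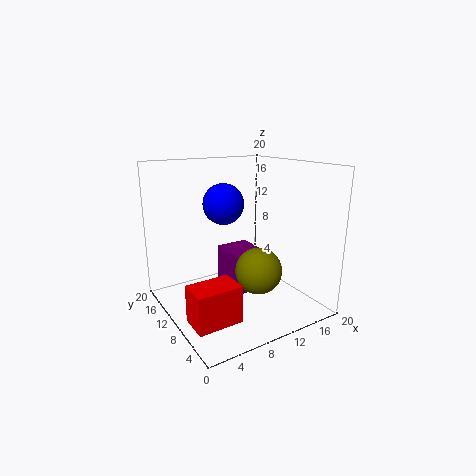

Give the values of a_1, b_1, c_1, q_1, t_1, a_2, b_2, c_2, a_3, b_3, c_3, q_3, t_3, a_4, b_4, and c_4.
a_1 = 1, b_1 = 4, c_1 = 1, q_1 = 4, t_1 = 5, a_2 = 10, b_2 = 5, c_2 = 7, a_3 = 10, b_3 = 10, c_3 = 1, q_3 = 6, t_3 = 6, a_4 = 10, b_4 = 14, c_4 = 14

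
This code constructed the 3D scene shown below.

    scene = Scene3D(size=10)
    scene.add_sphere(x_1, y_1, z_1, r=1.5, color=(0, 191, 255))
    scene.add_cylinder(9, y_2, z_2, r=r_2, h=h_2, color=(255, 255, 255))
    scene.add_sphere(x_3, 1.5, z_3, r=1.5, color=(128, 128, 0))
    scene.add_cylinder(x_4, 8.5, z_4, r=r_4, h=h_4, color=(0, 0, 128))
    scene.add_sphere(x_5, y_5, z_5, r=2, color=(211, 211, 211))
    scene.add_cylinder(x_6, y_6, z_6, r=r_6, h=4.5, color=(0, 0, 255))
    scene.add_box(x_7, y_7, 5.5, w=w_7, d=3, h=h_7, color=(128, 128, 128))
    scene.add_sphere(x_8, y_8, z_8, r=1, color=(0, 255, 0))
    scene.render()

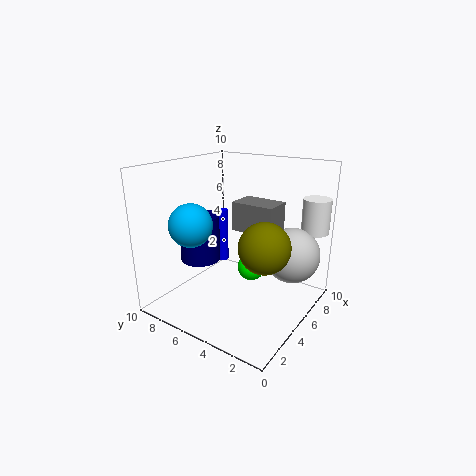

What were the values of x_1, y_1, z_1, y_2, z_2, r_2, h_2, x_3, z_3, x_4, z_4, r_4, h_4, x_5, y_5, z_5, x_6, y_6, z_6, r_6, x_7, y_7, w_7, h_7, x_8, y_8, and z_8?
x_1 = 3; y_1 = 7.5; z_1 = 6; y_2 = 1; z_2 = 5; r_2 = 1; h_2 = 2.5; x_3 = 2.5; z_3 = 6; x_4 = 5; z_4 = 2.5; r_4 = 1.5; h_4 = 3.5; x_5 = 7.5; y_5 = 2; z_5 = 3.5; x_6 = 8.5; y_6 = 9; z_6 = 1; r_6 = 0.5; x_7 = 5; y_7 = 2.5; w_7 = 2; h_7 = 2; x_8 = 6; y_8 = 4.5; z_8 = 2.5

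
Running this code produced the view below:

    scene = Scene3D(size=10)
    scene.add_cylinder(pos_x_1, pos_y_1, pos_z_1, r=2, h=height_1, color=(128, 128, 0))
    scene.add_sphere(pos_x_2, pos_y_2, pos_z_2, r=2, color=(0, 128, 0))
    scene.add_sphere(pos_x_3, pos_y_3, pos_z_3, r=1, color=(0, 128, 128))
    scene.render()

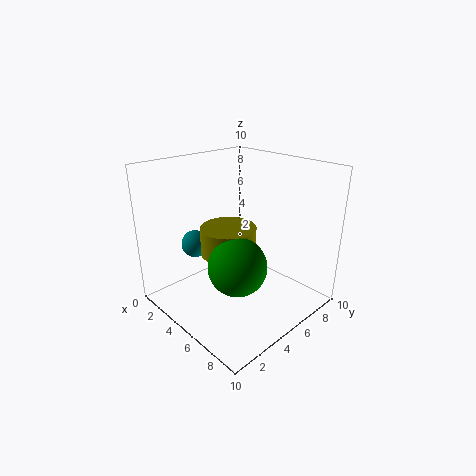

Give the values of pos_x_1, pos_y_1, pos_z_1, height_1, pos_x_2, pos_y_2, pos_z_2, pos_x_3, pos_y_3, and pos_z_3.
pos_x_1 = 4, pos_y_1 = 5, pos_z_1 = 3.5, height_1 = 2, pos_x_2 = 6, pos_y_2 = 4, pos_z_2 = 3.5, pos_x_3 = 2, pos_y_3 = 3.5, pos_z_3 = 4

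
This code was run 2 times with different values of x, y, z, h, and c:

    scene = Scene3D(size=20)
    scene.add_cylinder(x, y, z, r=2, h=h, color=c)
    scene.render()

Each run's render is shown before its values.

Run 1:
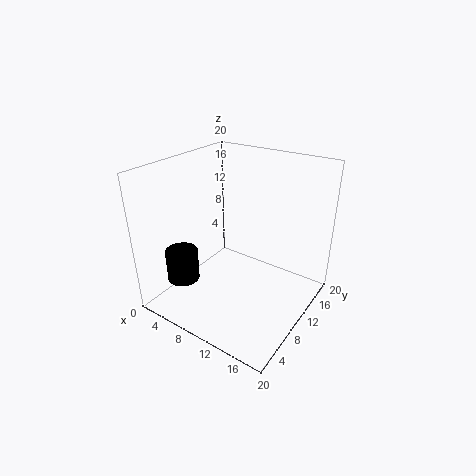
x = 7; y = 2; z = 7; h = 4; c = 'black'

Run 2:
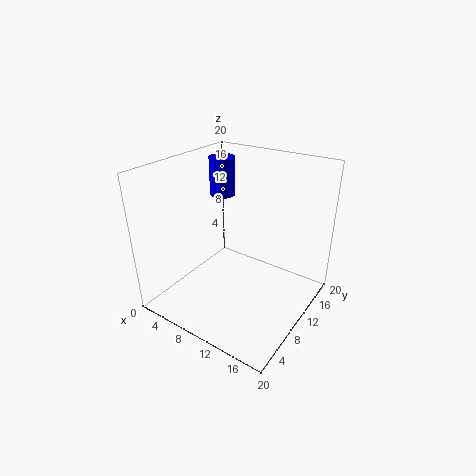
x = 3; y = 16; z = 13; h = 6; c = 'blue'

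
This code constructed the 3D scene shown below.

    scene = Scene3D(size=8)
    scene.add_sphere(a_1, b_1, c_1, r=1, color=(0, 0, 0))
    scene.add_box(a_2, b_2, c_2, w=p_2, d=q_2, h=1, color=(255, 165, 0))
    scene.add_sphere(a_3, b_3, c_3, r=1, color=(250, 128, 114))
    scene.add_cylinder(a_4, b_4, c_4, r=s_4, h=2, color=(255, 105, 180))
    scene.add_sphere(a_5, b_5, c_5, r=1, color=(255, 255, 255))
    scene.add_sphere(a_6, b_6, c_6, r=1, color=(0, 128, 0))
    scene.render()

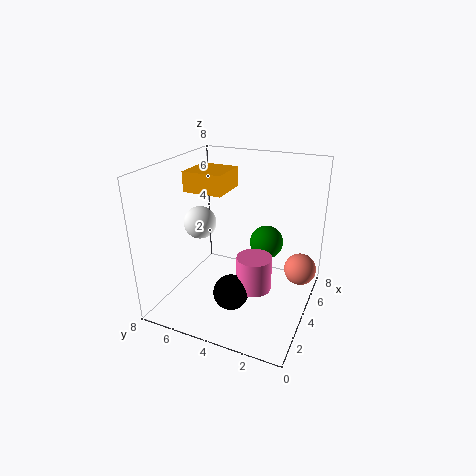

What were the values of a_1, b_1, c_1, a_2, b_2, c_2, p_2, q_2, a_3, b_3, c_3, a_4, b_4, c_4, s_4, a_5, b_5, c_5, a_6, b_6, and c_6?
a_1 = 3
b_1 = 4
c_1 = 1
a_2 = 2
b_2 = 4
c_2 = 7
p_2 = 2
q_2 = 2
a_3 = 7
b_3 = 1
c_3 = 1
a_4 = 4
b_4 = 3
c_4 = 1
s_4 = 1
a_5 = 5
b_5 = 7
c_5 = 4
a_6 = 6
b_6 = 3
c_6 = 3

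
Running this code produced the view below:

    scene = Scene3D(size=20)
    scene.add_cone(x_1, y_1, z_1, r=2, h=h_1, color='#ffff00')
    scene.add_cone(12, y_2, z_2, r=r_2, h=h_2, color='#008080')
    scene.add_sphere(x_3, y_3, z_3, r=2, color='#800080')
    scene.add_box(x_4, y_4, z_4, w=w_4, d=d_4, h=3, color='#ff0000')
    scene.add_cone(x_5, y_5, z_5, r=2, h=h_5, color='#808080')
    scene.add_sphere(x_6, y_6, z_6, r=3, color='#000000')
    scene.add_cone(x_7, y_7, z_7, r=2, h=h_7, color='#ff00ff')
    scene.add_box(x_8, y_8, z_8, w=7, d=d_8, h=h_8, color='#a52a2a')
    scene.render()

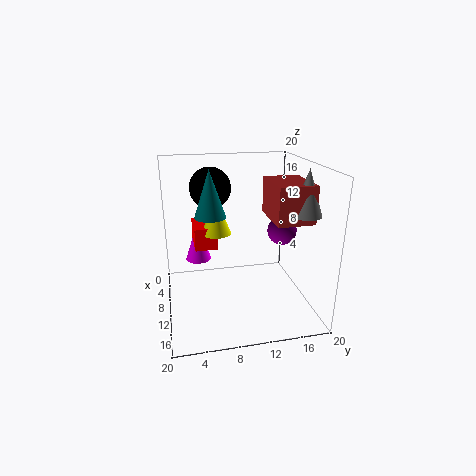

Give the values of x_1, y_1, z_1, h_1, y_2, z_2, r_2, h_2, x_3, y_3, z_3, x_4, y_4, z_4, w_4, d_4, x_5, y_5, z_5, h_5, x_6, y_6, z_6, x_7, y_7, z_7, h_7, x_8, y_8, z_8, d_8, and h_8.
x_1 = 10, y_1 = 7, z_1 = 11, h_1 = 5, y_2 = 6, z_2 = 14, r_2 = 2, h_2 = 6, x_3 = 11, y_3 = 16, z_3 = 11, x_4 = 6, y_4 = 4, z_4 = 9, w_4 = 5, d_4 = 3, x_5 = 14, y_5 = 18, z_5 = 14, h_5 = 6, x_6 = 5, y_6 = 7, z_6 = 16, x_7 = 3, y_7 = 5, z_7 = 4, h_7 = 6, x_8 = 8, y_8 = 14, z_8 = 13, d_8 = 5, h_8 = 5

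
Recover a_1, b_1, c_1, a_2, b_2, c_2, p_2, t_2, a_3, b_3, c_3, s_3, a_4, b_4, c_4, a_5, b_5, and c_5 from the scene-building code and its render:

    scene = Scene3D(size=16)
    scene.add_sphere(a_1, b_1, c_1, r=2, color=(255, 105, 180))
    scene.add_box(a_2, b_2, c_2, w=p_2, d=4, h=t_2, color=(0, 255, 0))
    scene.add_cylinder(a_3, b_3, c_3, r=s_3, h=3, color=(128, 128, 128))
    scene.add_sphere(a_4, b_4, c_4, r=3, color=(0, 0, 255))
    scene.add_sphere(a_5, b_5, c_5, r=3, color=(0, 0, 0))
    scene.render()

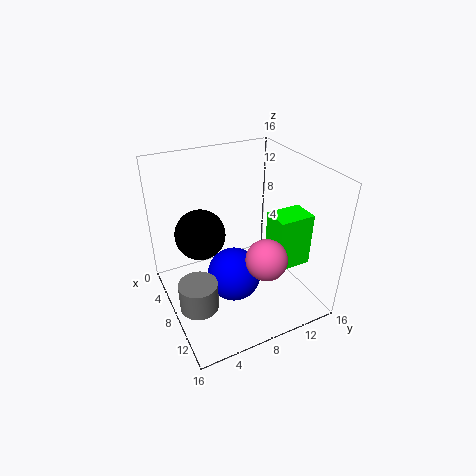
a_1 = 14
b_1 = 8
c_1 = 9
a_2 = 9
b_2 = 11
c_2 = 5
p_2 = 3
t_2 = 6
a_3 = 11
b_3 = 2
c_3 = 3
s_3 = 2
a_4 = 9
b_4 = 7
c_4 = 4
a_5 = 4
b_5 = 5
c_5 = 7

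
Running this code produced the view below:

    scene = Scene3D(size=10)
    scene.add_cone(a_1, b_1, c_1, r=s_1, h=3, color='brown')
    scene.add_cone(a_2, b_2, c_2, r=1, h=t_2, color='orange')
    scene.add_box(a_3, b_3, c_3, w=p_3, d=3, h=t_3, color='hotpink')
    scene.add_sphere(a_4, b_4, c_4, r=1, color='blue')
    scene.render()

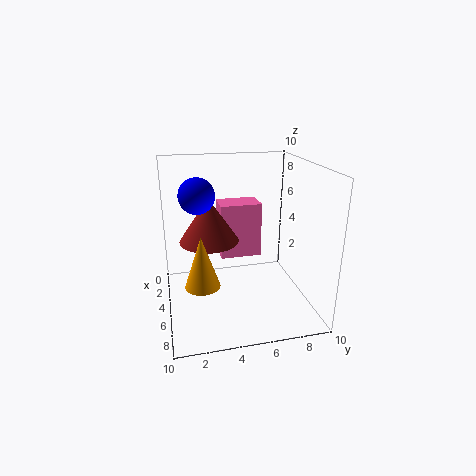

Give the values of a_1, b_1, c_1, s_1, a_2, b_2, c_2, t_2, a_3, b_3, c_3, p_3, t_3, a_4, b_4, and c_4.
a_1 = 5
b_1 = 3
c_1 = 5
s_1 = 2
a_2 = 9
b_2 = 2
c_2 = 4
t_2 = 3
a_3 = 2
b_3 = 4
c_3 = 3
p_3 = 2
t_3 = 4
a_4 = 8
b_4 = 2
c_4 = 9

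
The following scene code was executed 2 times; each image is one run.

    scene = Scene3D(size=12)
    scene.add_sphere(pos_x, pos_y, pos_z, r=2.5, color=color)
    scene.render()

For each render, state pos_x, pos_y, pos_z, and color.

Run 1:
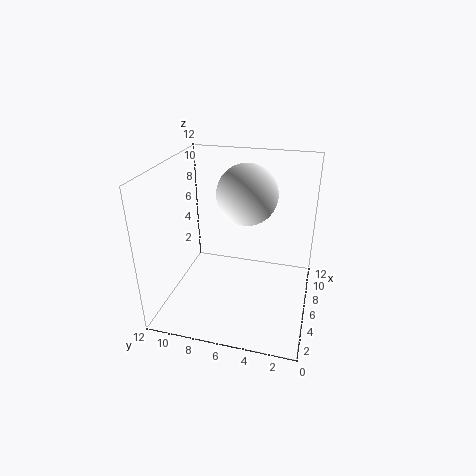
pos_x = 7
pos_y = 5.5
pos_z = 9.5
color = 'white'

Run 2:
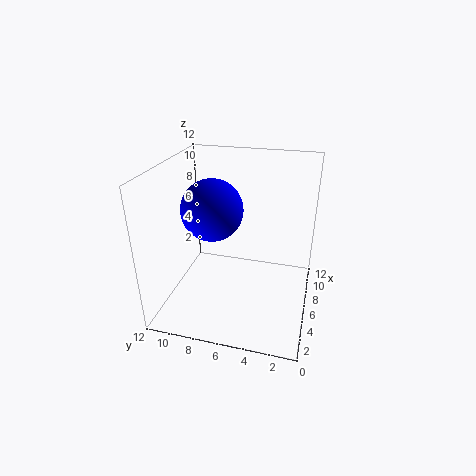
pos_x = 5.5
pos_y = 8
pos_z = 8.5
color = 'blue'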